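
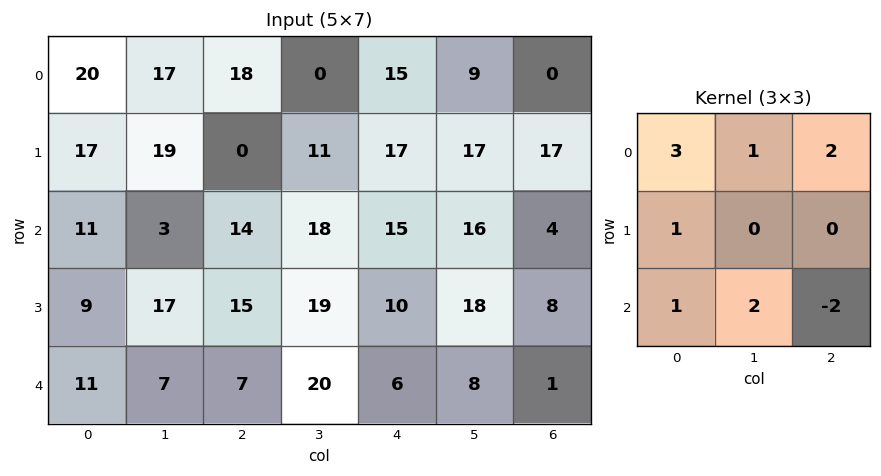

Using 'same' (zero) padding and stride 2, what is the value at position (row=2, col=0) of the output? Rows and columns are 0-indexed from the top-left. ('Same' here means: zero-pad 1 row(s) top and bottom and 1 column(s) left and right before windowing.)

43

The receptive field on the zero-padded input at this output position is [0 9 17 / 0 11 7 / 0 0 0]. Elementwise product with the kernel and sum: 0·3 + 9·1 + 17·2 + 0·1 + 0·1 + 0·2 + 0·-2.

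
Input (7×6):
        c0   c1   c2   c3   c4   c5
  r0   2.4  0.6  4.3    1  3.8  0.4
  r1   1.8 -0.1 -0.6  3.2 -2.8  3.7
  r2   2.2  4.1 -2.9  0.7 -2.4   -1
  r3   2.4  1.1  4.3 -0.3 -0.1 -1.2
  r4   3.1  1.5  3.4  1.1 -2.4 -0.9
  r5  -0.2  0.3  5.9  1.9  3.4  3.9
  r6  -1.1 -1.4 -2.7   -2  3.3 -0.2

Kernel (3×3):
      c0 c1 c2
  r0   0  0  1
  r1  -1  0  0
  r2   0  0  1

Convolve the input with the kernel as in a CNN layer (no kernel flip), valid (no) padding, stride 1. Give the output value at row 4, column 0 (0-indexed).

The receptive field on the input at this output position is [3.1 1.5 3.4 / -0.2 0.3 5.9 / -1.1 -1.4 -2.7]. Elementwise product with the kernel and sum: 3.4·1 + -0.2·-1 + -2.7·1.

0.9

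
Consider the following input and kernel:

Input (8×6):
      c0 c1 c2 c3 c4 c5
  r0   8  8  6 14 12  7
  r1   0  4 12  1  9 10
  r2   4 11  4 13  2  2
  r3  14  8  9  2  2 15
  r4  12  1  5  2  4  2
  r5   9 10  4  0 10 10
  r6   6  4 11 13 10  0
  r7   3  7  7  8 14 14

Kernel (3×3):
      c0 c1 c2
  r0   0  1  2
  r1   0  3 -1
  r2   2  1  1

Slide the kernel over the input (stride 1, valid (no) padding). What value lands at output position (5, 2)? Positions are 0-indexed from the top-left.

The receptive field on the input at this output position is [4 0 10 / 11 13 10 / 7 8 14]. Elementwise product with the kernel and sum: 0·1 + 10·2 + 13·3 + 10·-1 + 7·2 + 8·1 + 14·1.

85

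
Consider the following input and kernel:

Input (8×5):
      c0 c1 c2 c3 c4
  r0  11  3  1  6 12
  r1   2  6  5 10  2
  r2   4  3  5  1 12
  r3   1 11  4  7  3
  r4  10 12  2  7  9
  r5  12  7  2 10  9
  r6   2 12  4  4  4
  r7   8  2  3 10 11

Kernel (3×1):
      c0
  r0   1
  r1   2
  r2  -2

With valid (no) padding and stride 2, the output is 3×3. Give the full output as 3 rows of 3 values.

Output[0,0]: The receptive field on the input at this output position is [11 / 2 / 4]. Elementwise product with the kernel and sum: 11·1 + 2·2 + 4·-2.

7 1 -8
-14 9 0
30 -2 19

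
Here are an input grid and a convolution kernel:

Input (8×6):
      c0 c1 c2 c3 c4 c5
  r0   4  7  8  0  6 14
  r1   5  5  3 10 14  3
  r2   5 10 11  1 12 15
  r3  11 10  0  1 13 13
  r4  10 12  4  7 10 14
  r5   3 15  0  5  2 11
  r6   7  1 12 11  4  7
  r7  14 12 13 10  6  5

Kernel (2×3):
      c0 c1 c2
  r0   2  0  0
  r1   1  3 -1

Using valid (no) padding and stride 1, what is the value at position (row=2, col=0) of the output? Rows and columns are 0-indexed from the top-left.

The receptive field on the input at this output position is [5 10 11 / 11 10 0]. Elementwise product with the kernel and sum: 5·2 + 11·1 + 10·3 + 0·-1.

51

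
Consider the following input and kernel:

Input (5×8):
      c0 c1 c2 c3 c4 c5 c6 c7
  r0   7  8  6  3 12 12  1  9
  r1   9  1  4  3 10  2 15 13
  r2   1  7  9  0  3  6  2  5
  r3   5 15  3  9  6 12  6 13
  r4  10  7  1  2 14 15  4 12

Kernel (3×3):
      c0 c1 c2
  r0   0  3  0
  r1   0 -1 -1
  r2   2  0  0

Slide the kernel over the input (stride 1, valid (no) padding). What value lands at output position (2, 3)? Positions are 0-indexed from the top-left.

The receptive field on the input at this output position is [0 3 6 / 9 6 12 / 2 14 15]. Elementwise product with the kernel and sum: 3·3 + 6·-1 + 12·-1 + 2·2.

-5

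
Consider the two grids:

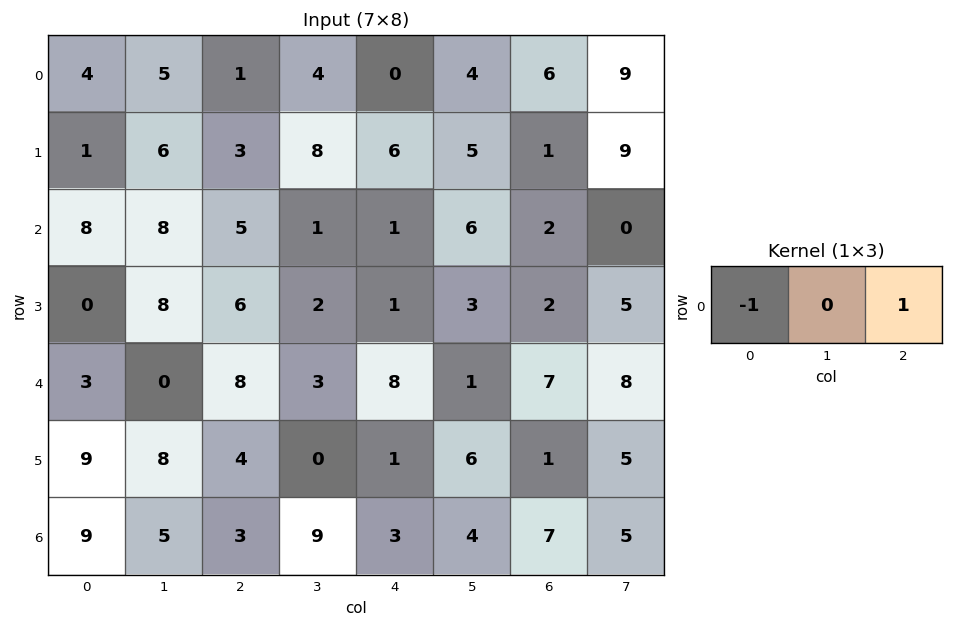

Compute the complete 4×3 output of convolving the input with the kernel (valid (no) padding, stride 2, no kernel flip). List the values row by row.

-3 -1 6
-3 -4 1
5 0 -1
-6 0 4

Output[0,0]: The receptive field on the input at this output position is [4 5 1]. Elementwise product with the kernel and sum: 4·-1 + 1·1.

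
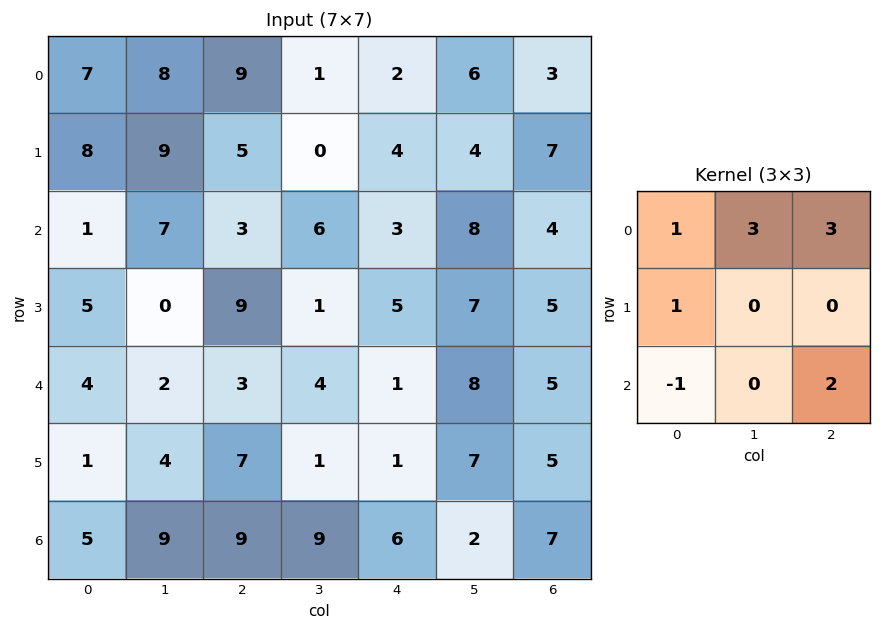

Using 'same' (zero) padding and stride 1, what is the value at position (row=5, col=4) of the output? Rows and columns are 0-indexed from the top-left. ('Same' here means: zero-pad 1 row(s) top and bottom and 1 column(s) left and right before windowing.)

27

The receptive field on the zero-padded input at this output position is [4 1 8 / 1 1 7 / 9 6 2]. Elementwise product with the kernel and sum: 4·1 + 1·3 + 8·3 + 1·1 + 9·-1 + 2·2.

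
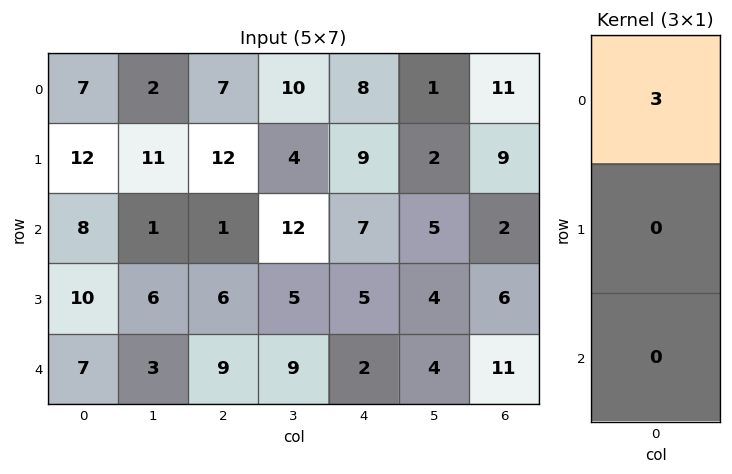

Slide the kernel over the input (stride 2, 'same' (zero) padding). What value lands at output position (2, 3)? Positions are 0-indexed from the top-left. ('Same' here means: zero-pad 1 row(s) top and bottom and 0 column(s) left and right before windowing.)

18

The receptive field on the zero-padded input at this output position is [6 / 11 / 0]. Elementwise product with the kernel and sum: 6·3.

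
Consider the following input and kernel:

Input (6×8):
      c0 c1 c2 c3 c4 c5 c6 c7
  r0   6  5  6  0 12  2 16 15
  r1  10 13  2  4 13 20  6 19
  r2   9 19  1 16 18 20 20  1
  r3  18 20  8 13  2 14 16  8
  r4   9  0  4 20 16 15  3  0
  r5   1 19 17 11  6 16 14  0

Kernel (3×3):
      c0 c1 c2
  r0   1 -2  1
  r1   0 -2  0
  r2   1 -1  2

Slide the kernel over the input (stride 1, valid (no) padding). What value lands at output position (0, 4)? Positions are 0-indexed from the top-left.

22

The receptive field on the input at this output position is [12 2 16 / 13 20 6 / 18 20 20]. Elementwise product with the kernel and sum: 12·1 + 2·-2 + 16·1 + 20·-2 + 18·1 + 20·-1 + 20·2.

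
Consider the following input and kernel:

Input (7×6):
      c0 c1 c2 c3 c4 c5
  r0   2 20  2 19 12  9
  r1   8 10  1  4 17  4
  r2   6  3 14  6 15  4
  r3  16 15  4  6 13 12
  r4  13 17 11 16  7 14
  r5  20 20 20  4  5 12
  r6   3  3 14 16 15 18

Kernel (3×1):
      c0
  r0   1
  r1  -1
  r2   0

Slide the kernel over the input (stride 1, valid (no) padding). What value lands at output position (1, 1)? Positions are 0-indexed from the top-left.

7

The receptive field on the input at this output position is [10 / 3 / 15]. Elementwise product with the kernel and sum: 10·1 + 3·-1.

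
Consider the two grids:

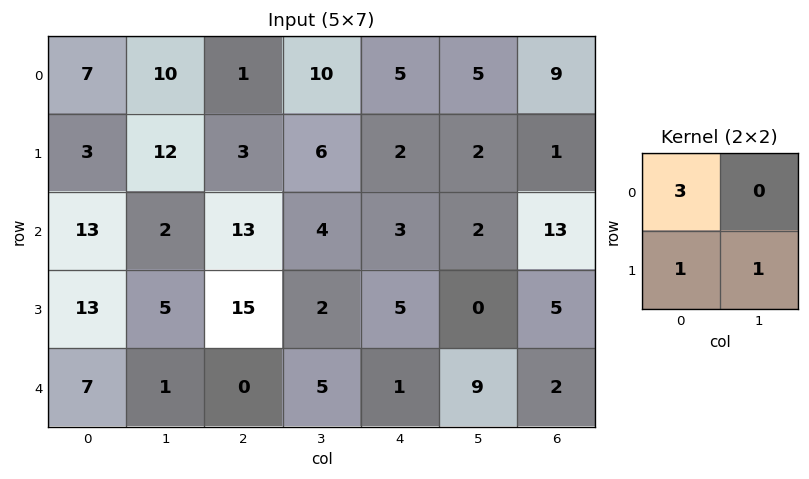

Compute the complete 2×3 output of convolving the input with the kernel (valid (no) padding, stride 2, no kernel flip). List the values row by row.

36 12 19
57 56 14

Output[0,0]: The receptive field on the input at this output position is [7 10 / 3 12]. Elementwise product with the kernel and sum: 7·3 + 3·1 + 12·1.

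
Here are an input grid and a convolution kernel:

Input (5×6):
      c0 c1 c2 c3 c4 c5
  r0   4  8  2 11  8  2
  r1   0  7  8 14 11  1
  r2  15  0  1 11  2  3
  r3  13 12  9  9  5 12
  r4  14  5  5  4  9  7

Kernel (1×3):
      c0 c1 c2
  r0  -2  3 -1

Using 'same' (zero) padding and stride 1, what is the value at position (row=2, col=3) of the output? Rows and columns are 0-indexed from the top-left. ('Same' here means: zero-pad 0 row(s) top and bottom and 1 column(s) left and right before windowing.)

29

The receptive field on the zero-padded input at this output position is [1 11 2]. Elementwise product with the kernel and sum: 1·-2 + 11·3 + 2·-1.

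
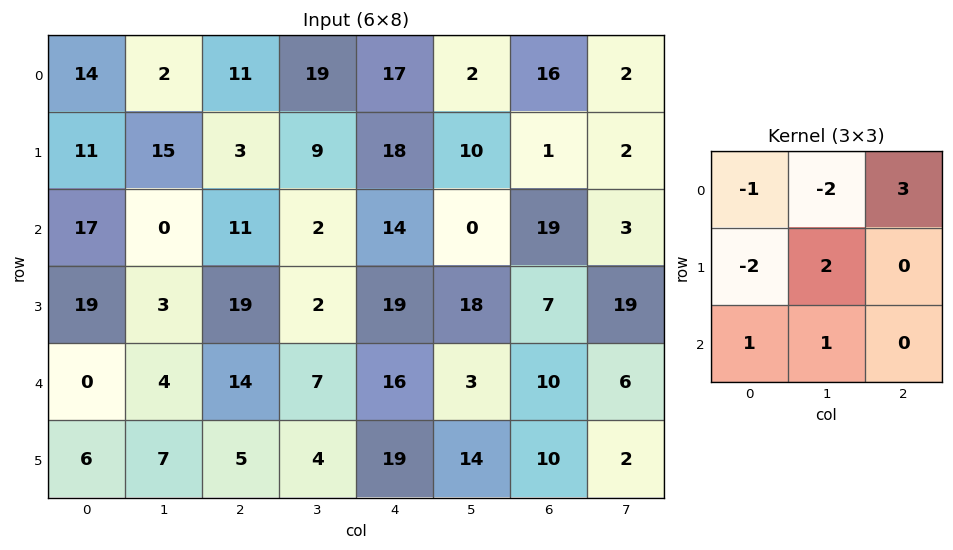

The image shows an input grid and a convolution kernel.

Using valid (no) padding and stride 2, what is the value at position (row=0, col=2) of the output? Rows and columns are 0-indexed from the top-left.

25

The receptive field on the input at this output position is [17 2 16 / 18 10 1 / 14 0 19]. Elementwise product with the kernel and sum: 17·-1 + 2·-2 + 16·3 + 18·-2 + 10·2 + 14·1 + 0·1.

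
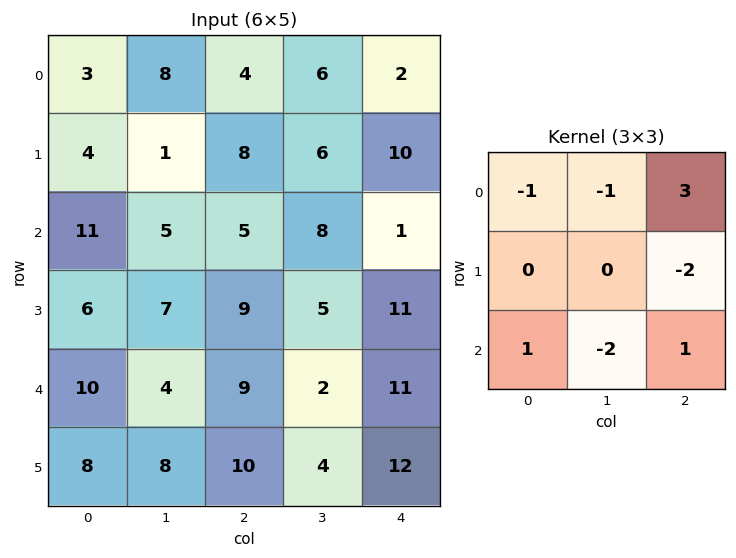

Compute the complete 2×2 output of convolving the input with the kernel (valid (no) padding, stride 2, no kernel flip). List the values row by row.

-9 -34
-8 -16

Output[0,0]: The receptive field on the input at this output position is [3 8 4 / 4 1 8 / 11 5 5]. Elementwise product with the kernel and sum: 3·-1 + 8·-1 + 4·3 + 8·-2 + 11·1 + 5·-2 + 5·1.
Output[0,1]: The receptive field on the input at this output position is [4 6 2 / 8 6 10 / 5 8 1]. Elementwise product with the kernel and sum: 4·-1 + 6·-1 + 2·3 + 10·-2 + 5·1 + 8·-2 + 1·1.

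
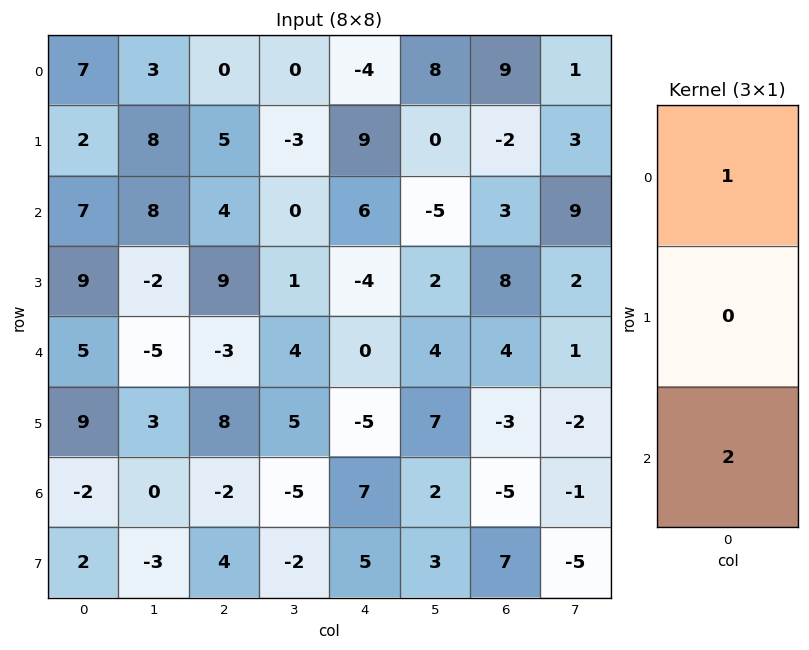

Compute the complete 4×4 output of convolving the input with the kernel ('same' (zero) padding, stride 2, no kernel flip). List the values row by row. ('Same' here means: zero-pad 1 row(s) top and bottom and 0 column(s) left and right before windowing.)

Output[0,0]: The receptive field on the zero-padded input at this output position is [0 / 7 / 2]. Elementwise product with the kernel and sum: 0·1 + 2·2.

4 10 18 -4
20 23 1 14
27 25 -14 2
13 16 5 11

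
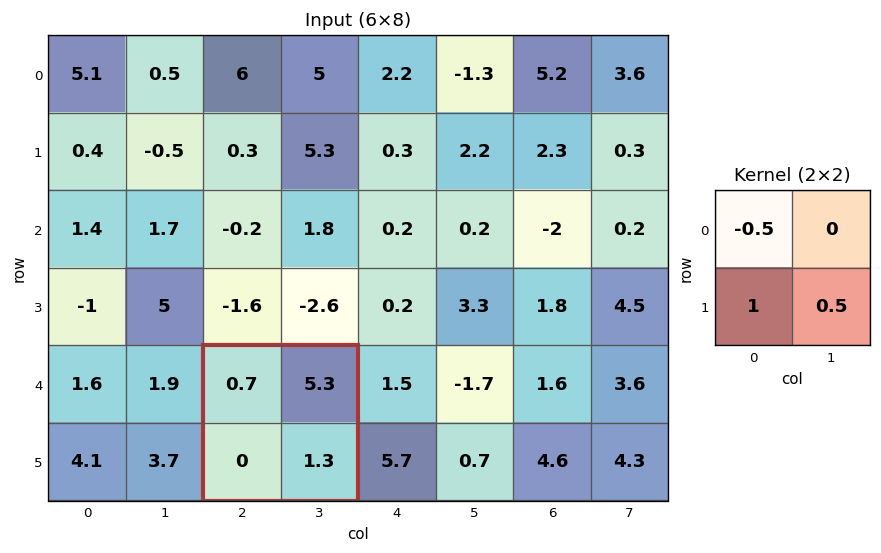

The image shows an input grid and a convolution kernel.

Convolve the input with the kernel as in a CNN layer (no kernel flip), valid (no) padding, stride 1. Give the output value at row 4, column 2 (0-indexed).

0.3

The receptive field on the input at this output position is [0.7 5.3 / 0 1.3]. Elementwise product with the kernel and sum: 0.7·-0.5 + 0·1 + 1.3·0.5.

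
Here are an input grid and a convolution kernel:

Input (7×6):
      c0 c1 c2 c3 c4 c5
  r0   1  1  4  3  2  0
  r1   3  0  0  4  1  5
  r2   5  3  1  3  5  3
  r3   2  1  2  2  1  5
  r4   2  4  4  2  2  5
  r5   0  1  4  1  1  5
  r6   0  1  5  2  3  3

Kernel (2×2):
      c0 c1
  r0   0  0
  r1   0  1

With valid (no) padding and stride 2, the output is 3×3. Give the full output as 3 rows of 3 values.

0 4 5
1 2 5
1 1 5

Output[0,0]: The receptive field on the input at this output position is [1 1 / 3 0]. Elementwise product with the kernel and sum: 0·1.
Output[0,1]: The receptive field on the input at this output position is [4 3 / 0 4]. Elementwise product with the kernel and sum: 4·1.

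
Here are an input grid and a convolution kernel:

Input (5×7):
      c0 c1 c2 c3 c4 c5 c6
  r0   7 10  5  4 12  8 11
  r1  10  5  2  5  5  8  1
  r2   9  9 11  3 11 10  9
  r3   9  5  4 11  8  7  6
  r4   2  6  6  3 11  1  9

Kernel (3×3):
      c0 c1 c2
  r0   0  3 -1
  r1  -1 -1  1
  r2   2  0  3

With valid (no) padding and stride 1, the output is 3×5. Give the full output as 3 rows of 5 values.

Output[0,0]: The receptive field on the input at this output position is [7 10 5 / 10 5 2 / 9 9 11]. Elementwise product with the kernel and sum: 10·3 + 5·-1 + 10·-1 + 5·-1 + 2·1 + 9·2 + 11·3.
Output[0,1]: The receptive field on the input at this output position is [10 5 4 / 5 2 5 / 9 11 3]. Elementwise product with the kernel and sum: 5·3 + 4·-1 + 5·-1 + 2·-1 + 5·1 + 9·2 + 3·3.

63 36 53 62 50
36 27 39 46 45
28 53 36 20 61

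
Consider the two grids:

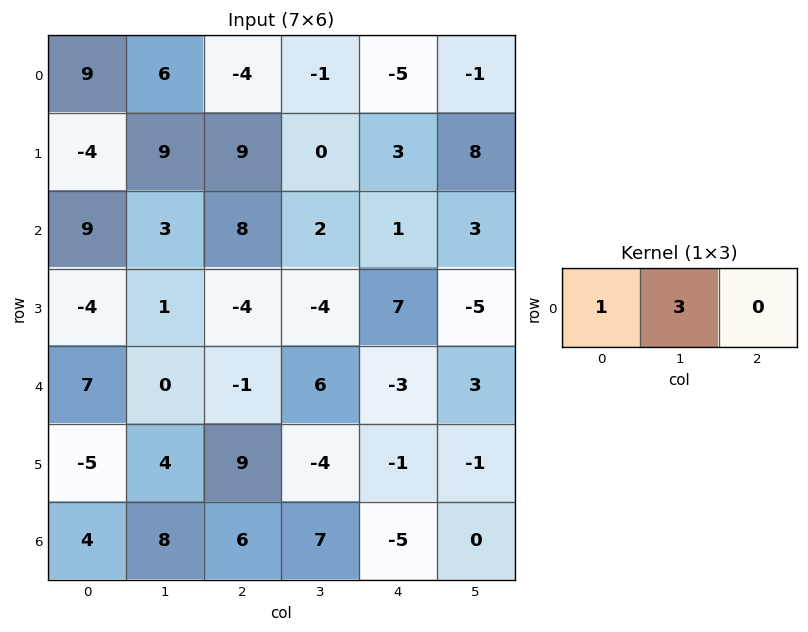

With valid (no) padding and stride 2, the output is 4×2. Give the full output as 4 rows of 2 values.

Output[0,0]: The receptive field on the input at this output position is [9 6 -4]. Elementwise product with the kernel and sum: 9·1 + 6·3.

27 -7
18 14
7 17
28 27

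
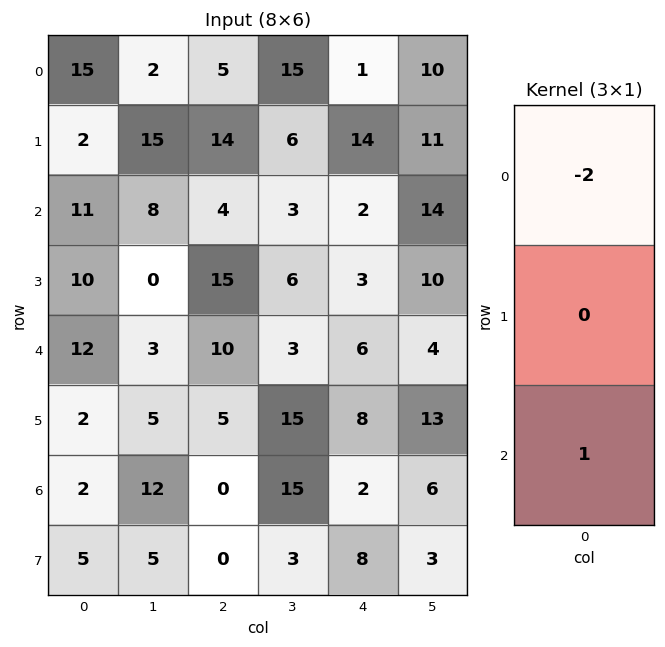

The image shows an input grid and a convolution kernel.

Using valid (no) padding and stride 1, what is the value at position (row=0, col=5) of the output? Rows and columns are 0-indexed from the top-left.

-6

The receptive field on the input at this output position is [10 / 11 / 14]. Elementwise product with the kernel and sum: 10·-2 + 14·1.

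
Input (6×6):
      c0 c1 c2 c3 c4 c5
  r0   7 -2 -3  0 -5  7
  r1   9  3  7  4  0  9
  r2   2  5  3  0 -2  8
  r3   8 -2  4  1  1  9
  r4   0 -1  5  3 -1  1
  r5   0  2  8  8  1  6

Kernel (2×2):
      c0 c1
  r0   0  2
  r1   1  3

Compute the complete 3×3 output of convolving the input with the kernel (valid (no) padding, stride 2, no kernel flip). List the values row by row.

Output[0,0]: The receptive field on the input at this output position is [7 -2 / 9 3]. Elementwise product with the kernel and sum: -2·2 + 9·1 + 3·3.

14 19 41
12 7 44
4 38 21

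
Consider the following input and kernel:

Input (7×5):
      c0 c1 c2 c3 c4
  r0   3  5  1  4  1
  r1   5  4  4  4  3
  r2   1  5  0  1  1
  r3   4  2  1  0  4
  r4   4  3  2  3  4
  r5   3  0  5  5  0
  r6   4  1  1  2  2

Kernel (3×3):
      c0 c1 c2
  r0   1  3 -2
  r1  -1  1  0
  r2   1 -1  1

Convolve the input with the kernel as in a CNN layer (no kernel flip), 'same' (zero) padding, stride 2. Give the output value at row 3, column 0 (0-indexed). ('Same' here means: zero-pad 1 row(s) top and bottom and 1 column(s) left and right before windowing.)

13

The receptive field on the zero-padded input at this output position is [0 3 0 / 0 4 1 / 0 0 0]. Elementwise product with the kernel and sum: 0·1 + 3·3 + 0·-2 + 0·-1 + 4·1 + 0·1 + 0·-1 + 0·1.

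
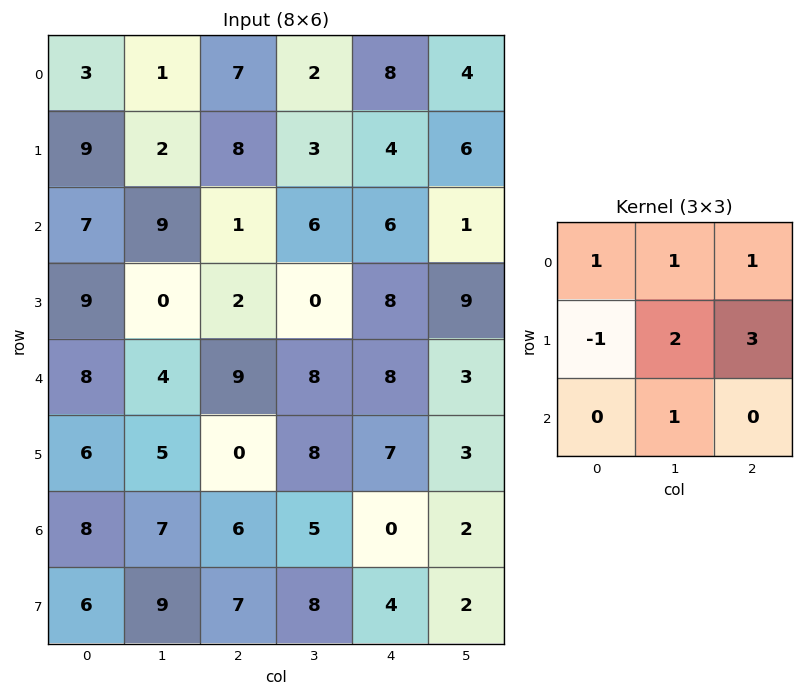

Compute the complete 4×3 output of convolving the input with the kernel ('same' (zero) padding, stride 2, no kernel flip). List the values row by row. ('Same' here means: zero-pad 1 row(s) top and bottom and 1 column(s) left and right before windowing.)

Output[0,0]: The receptive field on the zero-padded input at this output position is [0 0 0 / 0 3 1 / 0 9 2]. Elementwise product with the kernel and sum: 0·1 + 0·1 + 0·1 + 0·-1 + 3·2 + 1·3 + 9·1.

18 27 30
61 26 30
43 40 41
54 40 23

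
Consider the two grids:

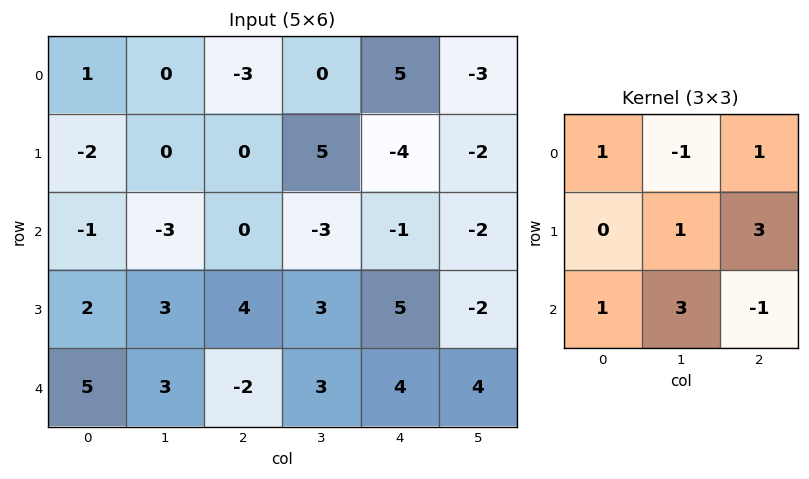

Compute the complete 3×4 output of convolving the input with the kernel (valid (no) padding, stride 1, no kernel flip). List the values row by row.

Output[0,0]: The receptive field on the input at this output position is [1 0 -3 / -2 0 0 / -1 -3 0]. Elementwise product with the kernel and sum: 1·1 + 0·-1 + -3·1 + 0·1 + 0·3 + -1·1 + -3·3 + 0·-1.

-12 18 -13 -22
2 8 -7 20
33 1 23 6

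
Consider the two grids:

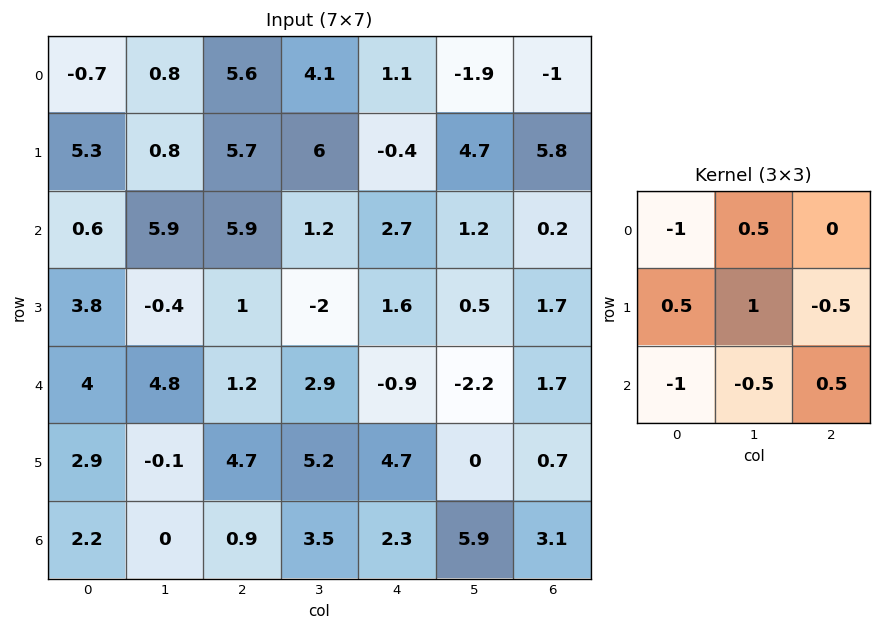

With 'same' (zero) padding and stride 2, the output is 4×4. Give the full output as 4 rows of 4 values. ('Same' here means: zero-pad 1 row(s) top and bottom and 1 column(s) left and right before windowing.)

Output[0,0]: The receptive field on the zero-padded input at this output position is [0 0 0 / 0 -0.7 0.8 / 0 5.3 0.8]. Elementwise product with the kernel and sum: 0·-1 + 0·0.5 + 0·0.5 + -0.7·1 + 0.8·-0.5 + 0·-1 + 5.3·-0.5 + 0.8·0.5.
Output[0,1]: The receptive field on the zero-padded input at this output position is [0 0 0 / 0.8 5.6 4.1 / 0.8 5.7 6]. Elementwise product with the kernel and sum: 0·-1 + 0·0.5 + 0.8·0.5 + 5.6·1 + 4.1·-0.5 + 0.8·-1 + 5.7·-0.5 + 6·0.5.

-3.35 3.3 0.65 -9.55
-1.8 9.2 -2.05 -2.35
2 3.4 -3.1 0.6
3.65 1.6 -1.75 6.4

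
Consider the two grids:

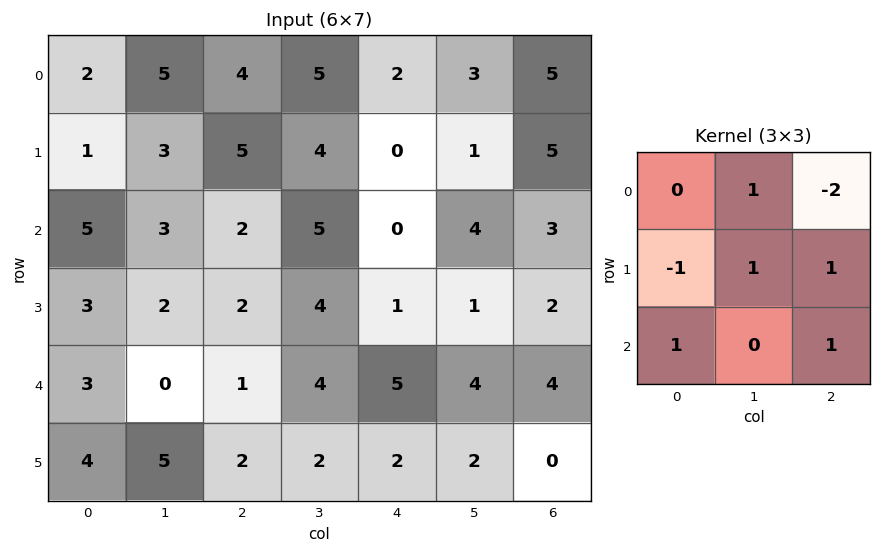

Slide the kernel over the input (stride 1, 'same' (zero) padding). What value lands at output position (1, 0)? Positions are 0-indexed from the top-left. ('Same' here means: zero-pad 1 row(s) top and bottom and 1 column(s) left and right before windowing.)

-1

The receptive field on the zero-padded input at this output position is [0 2 5 / 0 1 3 / 0 5 3]. Elementwise product with the kernel and sum: 2·1 + 5·-2 + 0·-1 + 1·1 + 3·1 + 0·1 + 3·1.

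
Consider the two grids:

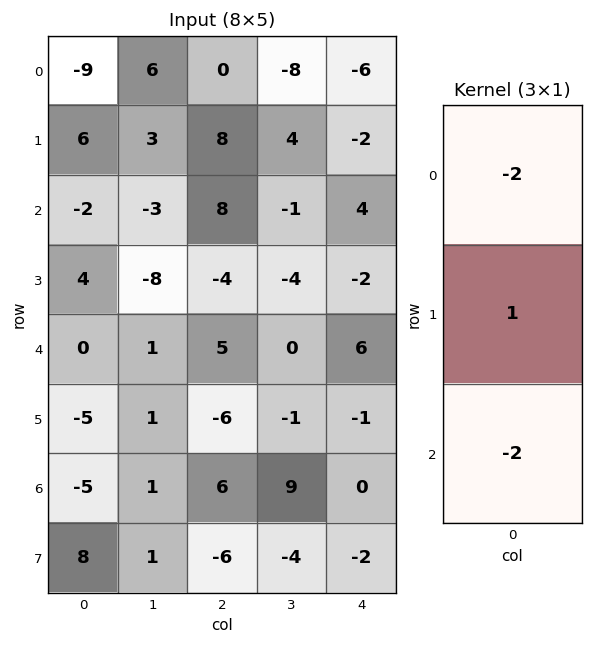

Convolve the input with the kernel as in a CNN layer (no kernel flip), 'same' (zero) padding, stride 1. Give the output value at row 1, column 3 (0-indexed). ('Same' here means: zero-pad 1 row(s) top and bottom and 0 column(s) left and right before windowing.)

22

The receptive field on the zero-padded input at this output position is [-8 / 4 / -1]. Elementwise product with the kernel and sum: -8·-2 + 4·1 + -1·-2.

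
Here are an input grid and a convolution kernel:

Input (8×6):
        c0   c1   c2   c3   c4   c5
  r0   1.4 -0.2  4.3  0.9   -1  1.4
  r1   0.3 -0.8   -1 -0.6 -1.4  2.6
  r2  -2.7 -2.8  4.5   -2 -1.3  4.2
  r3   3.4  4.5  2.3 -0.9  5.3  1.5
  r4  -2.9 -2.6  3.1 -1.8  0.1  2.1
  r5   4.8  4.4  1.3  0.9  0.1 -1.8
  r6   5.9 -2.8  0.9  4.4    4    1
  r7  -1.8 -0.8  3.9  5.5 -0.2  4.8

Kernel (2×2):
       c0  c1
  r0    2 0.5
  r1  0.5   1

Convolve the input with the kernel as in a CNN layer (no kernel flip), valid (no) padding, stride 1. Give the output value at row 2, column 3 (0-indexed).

The receptive field on the input at this output position is [-2 -1.3 / -0.9 5.3]. Elementwise product with the kernel and sum: -2·2 + -1.3·0.5 + -0.9·0.5 + 5.3·1.

0.2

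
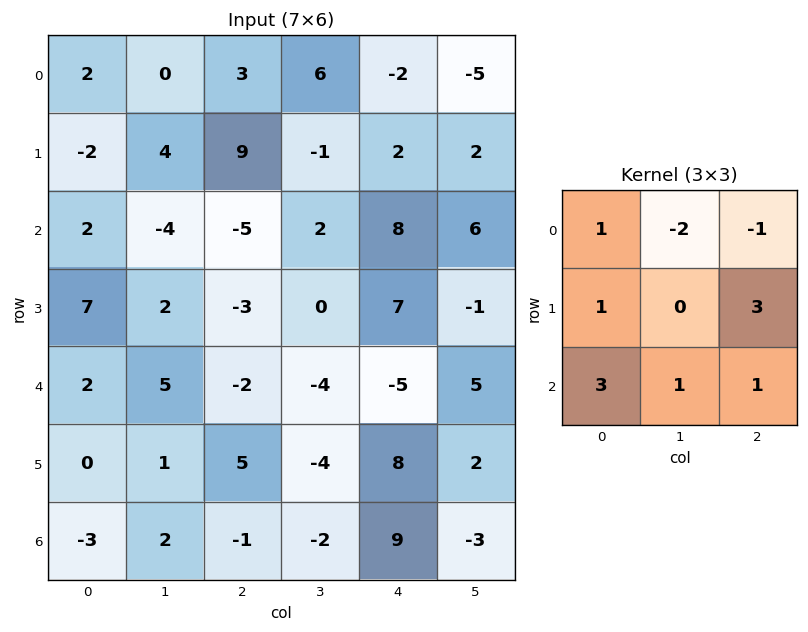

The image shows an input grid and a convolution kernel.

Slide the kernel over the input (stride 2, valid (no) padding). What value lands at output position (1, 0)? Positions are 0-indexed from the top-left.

22

The receptive field on the input at this output position is [2 -4 -5 / 7 2 -3 / 2 5 -2]. Elementwise product with the kernel and sum: 2·1 + -4·-2 + -5·-1 + 7·1 + -3·3 + 2·3 + 5·1 + -2·1.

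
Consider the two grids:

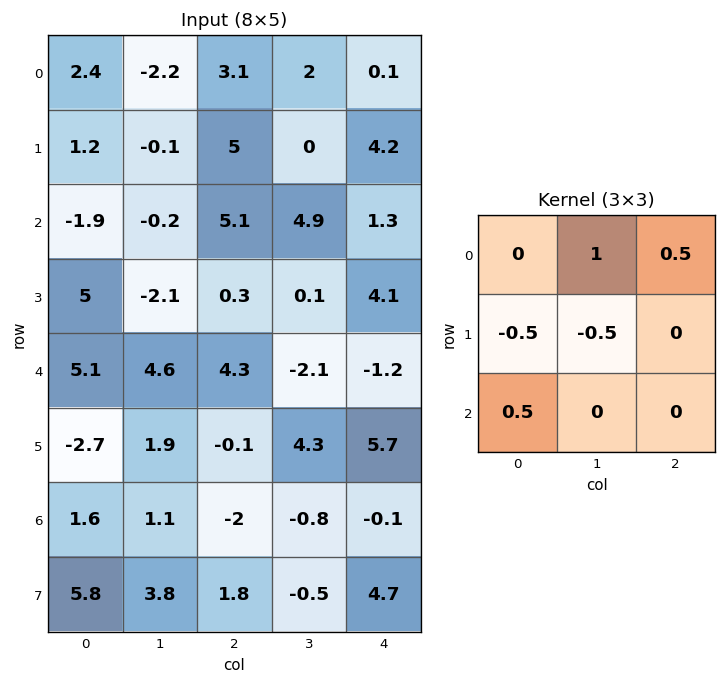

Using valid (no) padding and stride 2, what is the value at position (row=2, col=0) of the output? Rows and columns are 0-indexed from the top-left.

The receptive field on the input at this output position is [5.1 4.6 4.3 / -2.7 1.9 -0.1 / 1.6 1.1 -2]. Elementwise product with the kernel and sum: 4.6·1 + 4.3·0.5 + -2.7·-0.5 + 1.9·-0.5 + 1.6·0.5.

7.95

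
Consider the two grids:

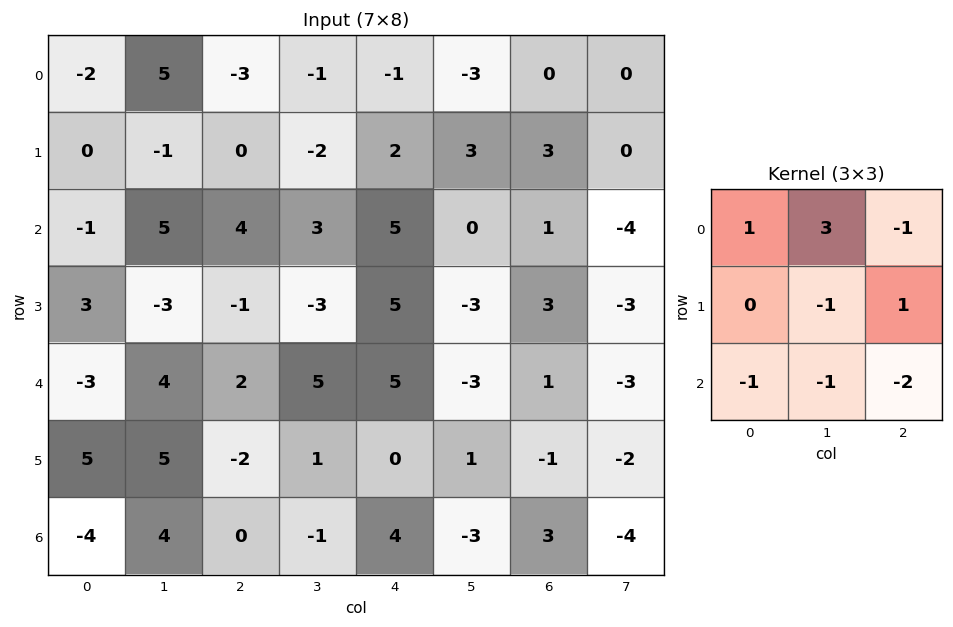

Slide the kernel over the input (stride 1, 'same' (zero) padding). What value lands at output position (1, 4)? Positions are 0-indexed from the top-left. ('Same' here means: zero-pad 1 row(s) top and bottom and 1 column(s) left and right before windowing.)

The receptive field on the zero-padded input at this output position is [-1 -1 -3 / -2 2 3 / 3 5 0]. Elementwise product with the kernel and sum: -1·1 + -1·3 + -3·-1 + 2·-1 + 3·1 + 3·-1 + 5·-1 + 0·-2.

-8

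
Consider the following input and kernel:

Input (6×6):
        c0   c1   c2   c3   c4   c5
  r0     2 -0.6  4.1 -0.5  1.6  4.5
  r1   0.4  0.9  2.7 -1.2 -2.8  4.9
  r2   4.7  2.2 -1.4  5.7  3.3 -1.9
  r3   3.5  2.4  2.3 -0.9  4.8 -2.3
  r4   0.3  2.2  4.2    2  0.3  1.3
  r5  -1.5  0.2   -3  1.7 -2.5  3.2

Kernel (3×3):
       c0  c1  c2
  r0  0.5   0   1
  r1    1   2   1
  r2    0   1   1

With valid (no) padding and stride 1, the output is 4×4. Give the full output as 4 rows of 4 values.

10.8 8.6 10.15 3.75
15.3 5.75 15.75 17.2
17.95 19.1 10.2 8.95
10.15 11.6 13.65 1.85

Output[0,0]: The receptive field on the input at this output position is [2 -0.6 4.1 / 0.4 0.9 2.7 / 4.7 2.2 -1.4]. Elementwise product with the kernel and sum: 2·0.5 + 4.1·1 + 0.4·1 + 0.9·2 + 2.7·1 + 2.2·1 + -1.4·1.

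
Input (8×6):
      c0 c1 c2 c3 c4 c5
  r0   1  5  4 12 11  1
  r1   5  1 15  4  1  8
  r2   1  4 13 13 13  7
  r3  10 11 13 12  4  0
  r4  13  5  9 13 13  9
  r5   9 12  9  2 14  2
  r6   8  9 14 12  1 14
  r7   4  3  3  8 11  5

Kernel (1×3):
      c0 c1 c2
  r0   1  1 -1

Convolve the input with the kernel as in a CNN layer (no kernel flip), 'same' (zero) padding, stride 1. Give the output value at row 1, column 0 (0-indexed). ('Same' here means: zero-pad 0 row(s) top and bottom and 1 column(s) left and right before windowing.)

The receptive field on the zero-padded input at this output position is [0 5 1]. Elementwise product with the kernel and sum: 0·1 + 5·1 + 1·-1.

4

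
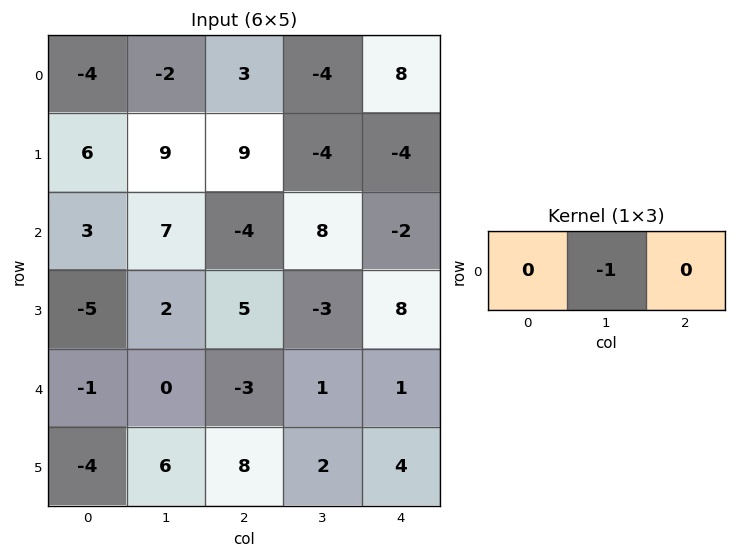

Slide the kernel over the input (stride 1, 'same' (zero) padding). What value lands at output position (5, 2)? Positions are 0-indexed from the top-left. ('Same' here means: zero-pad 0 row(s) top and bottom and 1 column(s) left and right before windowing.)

-8

The receptive field on the zero-padded input at this output position is [6 8 2]. Elementwise product with the kernel and sum: 8·-1.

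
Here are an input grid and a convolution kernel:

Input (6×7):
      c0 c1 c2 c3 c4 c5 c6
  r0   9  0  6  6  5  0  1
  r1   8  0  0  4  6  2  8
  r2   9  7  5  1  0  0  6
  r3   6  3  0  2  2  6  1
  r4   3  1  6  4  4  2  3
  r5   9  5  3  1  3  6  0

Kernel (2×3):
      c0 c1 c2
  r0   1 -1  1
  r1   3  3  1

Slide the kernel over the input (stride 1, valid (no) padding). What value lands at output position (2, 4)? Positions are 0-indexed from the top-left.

The receptive field on the input at this output position is [0 0 6 / 2 6 1]. Elementwise product with the kernel and sum: 0·1 + 0·-1 + 6·1 + 2·3 + 6·3 + 1·1.

31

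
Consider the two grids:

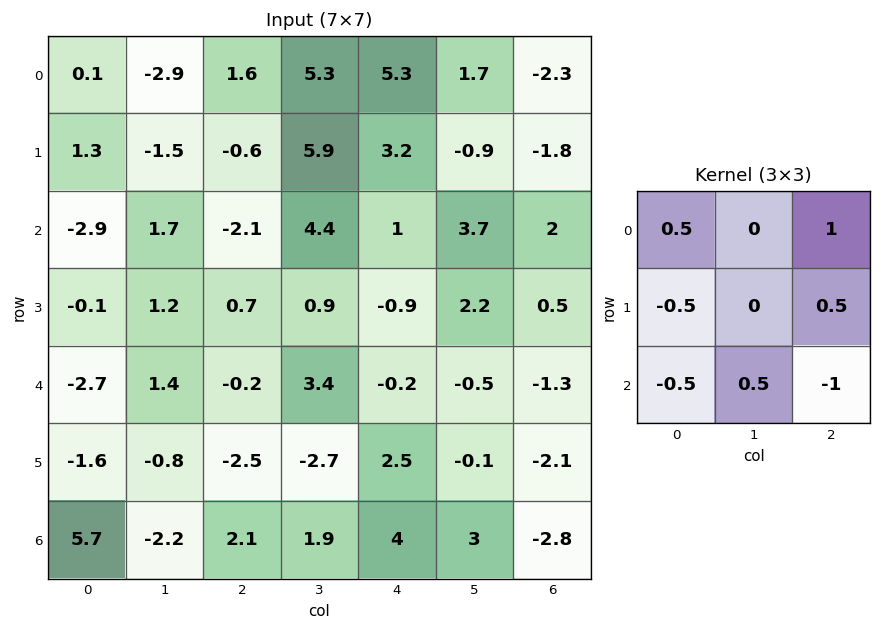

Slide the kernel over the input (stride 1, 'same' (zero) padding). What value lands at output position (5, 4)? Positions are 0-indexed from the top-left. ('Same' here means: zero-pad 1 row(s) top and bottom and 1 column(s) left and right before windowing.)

The receptive field on the zero-padded input at this output position is [3.4 -0.2 -0.5 / -2.7 2.5 -0.1 / 1.9 4 3]. Elementwise product with the kernel and sum: 3.4·0.5 + -0.5·1 + -2.7·-0.5 + -0.1·0.5 + 1.9·-0.5 + 4·0.5 + 3·-1.

0.55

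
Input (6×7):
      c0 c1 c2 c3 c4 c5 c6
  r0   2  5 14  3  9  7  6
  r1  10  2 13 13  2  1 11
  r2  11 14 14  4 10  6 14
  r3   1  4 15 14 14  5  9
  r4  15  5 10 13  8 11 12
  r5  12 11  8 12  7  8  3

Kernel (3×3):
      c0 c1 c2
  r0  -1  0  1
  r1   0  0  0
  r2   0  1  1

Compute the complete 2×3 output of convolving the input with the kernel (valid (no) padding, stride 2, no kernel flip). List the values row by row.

40 9 17
18 17 27

Output[0,0]: The receptive field on the input at this output position is [2 5 14 / 10 2 13 / 11 14 14]. Elementwise product with the kernel and sum: 2·-1 + 14·1 + 14·1 + 14·1.
Output[0,1]: The receptive field on the input at this output position is [14 3 9 / 13 13 2 / 14 4 10]. Elementwise product with the kernel and sum: 14·-1 + 9·1 + 4·1 + 10·1.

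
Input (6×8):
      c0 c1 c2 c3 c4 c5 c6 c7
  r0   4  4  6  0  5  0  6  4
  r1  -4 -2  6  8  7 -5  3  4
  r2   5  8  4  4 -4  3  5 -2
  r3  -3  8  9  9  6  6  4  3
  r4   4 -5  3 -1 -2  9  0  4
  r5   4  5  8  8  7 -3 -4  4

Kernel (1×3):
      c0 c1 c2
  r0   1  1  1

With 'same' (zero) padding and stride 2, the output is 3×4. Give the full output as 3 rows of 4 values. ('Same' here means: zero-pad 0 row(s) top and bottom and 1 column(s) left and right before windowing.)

Output[0,0]: The receptive field on the zero-padded input at this output position is [0 4 4]. Elementwise product with the kernel and sum: 0·1 + 4·1 + 4·1.
Output[0,1]: The receptive field on the zero-padded input at this output position is [4 6 0]. Elementwise product with the kernel and sum: 4·1 + 6·1 + 0·1.

8 10 5 10
13 16 3 6
-1 -3 6 13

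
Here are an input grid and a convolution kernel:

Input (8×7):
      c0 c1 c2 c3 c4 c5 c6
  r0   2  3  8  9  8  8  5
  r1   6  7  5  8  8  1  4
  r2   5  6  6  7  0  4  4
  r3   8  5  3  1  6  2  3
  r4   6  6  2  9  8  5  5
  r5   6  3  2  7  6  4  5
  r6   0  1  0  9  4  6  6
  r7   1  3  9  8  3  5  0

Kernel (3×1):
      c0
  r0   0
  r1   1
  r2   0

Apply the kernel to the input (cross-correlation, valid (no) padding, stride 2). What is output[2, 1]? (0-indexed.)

The receptive field on the input at this output position is [2 / 2 / 0]. Elementwise product with the kernel and sum: 2·1.

2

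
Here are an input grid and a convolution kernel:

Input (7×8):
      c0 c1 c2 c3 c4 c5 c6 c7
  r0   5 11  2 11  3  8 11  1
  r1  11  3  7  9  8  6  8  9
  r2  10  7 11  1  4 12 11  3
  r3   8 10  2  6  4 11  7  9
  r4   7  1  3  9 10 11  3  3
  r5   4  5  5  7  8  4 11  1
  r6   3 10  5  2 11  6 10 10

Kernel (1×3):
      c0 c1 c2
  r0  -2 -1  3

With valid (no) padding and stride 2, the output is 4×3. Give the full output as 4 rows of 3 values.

Output[0,0]: The receptive field on the input at this output position is [5 11 2]. Elementwise product with the kernel and sum: 5·-2 + 11·-1 + 2·3.
Output[0,1]: The receptive field on the input at this output position is [2 11 3]. Elementwise product with the kernel and sum: 2·-2 + 11·-1 + 3·3.

-15 -6 19
6 -11 13
-6 15 -22
-1 21 2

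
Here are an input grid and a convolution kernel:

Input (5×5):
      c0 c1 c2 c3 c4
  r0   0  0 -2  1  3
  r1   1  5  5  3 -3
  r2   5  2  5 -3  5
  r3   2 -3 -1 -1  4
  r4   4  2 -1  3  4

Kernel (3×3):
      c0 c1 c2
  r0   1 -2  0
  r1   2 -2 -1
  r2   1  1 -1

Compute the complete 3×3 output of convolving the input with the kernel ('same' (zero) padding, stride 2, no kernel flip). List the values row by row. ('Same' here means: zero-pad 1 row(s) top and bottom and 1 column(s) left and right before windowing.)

-4 10 -4
-9 -11 -4
-14 2 -11

Output[0,0]: The receptive field on the zero-padded input at this output position is [0 0 0 / 0 0 0 / 0 1 5]. Elementwise product with the kernel and sum: 0·1 + 0·-2 + 0·2 + 0·-2 + 0·-1 + 0·1 + 1·1 + 5·-1.
Output[0,1]: The receptive field on the zero-padded input at this output position is [0 0 0 / 0 -2 1 / 5 5 3]. Elementwise product with the kernel and sum: 0·1 + 0·-2 + 0·2 + -2·-2 + 1·-1 + 5·1 + 5·1 + 3·-1.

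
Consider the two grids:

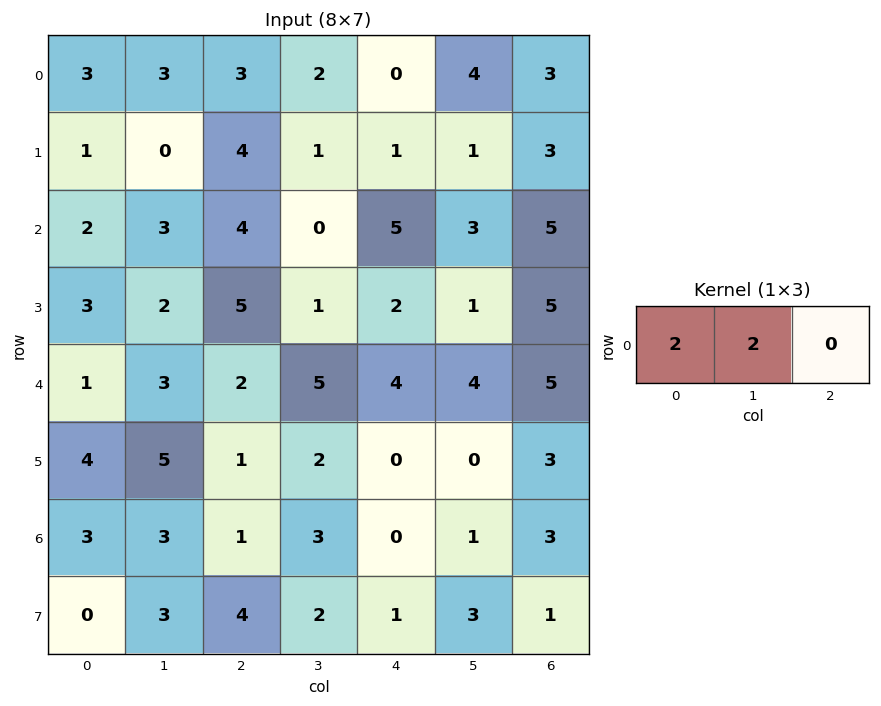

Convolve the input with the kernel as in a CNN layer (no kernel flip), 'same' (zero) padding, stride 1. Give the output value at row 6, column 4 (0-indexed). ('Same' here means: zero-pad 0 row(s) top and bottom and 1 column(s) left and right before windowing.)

6

The receptive field on the zero-padded input at this output position is [3 0 1]. Elementwise product with the kernel and sum: 3·2 + 0·2.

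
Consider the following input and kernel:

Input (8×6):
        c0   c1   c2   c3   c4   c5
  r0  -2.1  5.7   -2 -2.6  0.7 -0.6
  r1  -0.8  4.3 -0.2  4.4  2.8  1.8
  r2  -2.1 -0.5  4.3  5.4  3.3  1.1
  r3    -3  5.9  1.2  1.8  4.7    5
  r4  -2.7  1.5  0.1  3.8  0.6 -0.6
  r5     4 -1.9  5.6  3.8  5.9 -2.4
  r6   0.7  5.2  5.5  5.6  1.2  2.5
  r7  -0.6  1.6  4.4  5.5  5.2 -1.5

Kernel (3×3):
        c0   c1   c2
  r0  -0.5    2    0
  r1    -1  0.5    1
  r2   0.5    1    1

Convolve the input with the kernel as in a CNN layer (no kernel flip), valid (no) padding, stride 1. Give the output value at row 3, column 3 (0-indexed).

9.8

The receptive field on the input at this output position is [1.8 4.7 5 / 3.8 0.6 -0.6 / 3.8 5.9 -2.4]. Elementwise product with the kernel and sum: 1.8·-0.5 + 4.7·2 + 3.8·-1 + 0.6·0.5 + -0.6·1 + 3.8·0.5 + 5.9·1 + -2.4·1.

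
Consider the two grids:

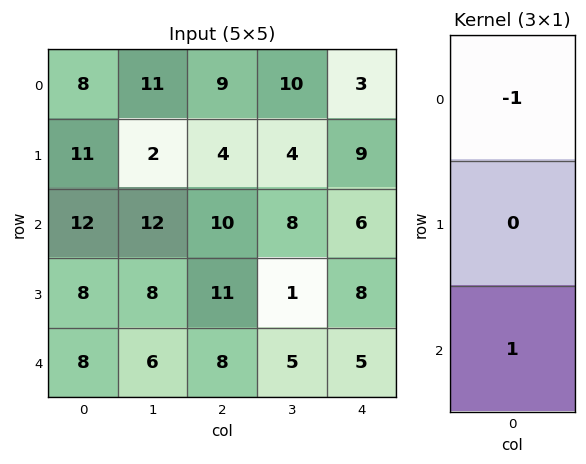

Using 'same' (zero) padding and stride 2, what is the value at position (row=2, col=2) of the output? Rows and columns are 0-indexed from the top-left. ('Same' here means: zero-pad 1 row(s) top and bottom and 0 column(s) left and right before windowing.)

The receptive field on the zero-padded input at this output position is [8 / 5 / 0]. Elementwise product with the kernel and sum: 8·-1 + 0·1.

-8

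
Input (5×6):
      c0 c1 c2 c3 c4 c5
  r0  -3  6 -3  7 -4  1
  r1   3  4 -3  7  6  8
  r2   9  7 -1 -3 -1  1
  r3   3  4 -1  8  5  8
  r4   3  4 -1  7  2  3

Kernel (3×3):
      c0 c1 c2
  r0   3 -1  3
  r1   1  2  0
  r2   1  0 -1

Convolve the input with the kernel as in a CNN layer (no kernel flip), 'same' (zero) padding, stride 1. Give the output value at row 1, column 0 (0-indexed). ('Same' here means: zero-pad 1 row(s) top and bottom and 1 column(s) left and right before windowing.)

The receptive field on the zero-padded input at this output position is [0 -3 6 / 0 3 4 / 0 9 7]. Elementwise product with the kernel and sum: 0·3 + -3·-1 + 6·3 + 0·1 + 3·2 + 0·1 + 7·-1.

20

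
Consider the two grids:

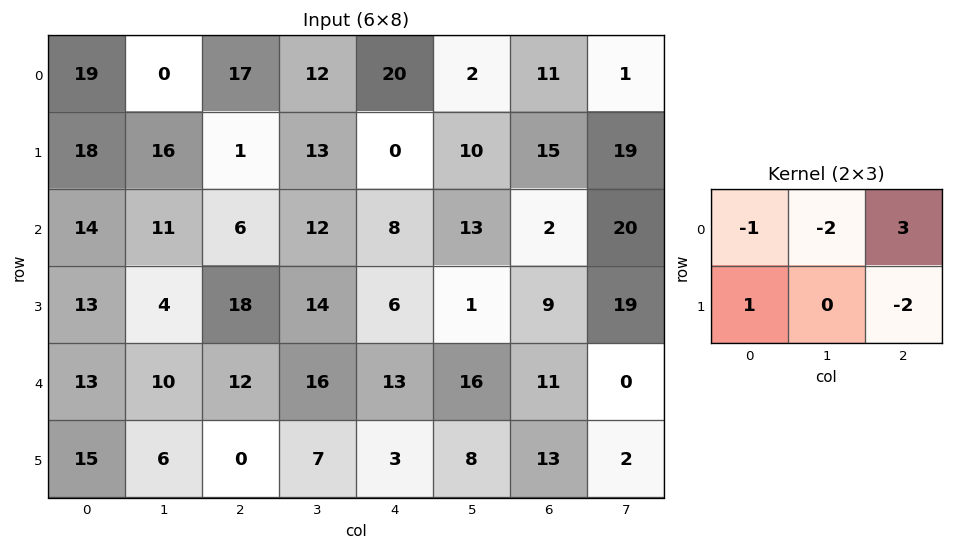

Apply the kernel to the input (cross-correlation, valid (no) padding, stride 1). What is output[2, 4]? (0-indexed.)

-40

The receptive field on the input at this output position is [8 13 2 / 6 1 9]. Elementwise product with the kernel and sum: 8·-1 + 13·-2 + 2·3 + 6·1 + 9·-2.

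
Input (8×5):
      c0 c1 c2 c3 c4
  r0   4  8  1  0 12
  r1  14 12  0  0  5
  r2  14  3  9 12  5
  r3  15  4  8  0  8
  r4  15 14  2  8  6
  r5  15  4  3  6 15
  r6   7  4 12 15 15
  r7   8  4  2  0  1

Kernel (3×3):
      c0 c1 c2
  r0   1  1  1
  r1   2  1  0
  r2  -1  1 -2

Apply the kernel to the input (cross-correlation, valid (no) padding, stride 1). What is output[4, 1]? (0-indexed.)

The receptive field on the input at this output position is [14 2 8 / 4 3 6 / 4 12 15]. Elementwise product with the kernel and sum: 14·1 + 2·1 + 8·1 + 4·2 + 3·1 + 4·-1 + 12·1 + 15·-2.

13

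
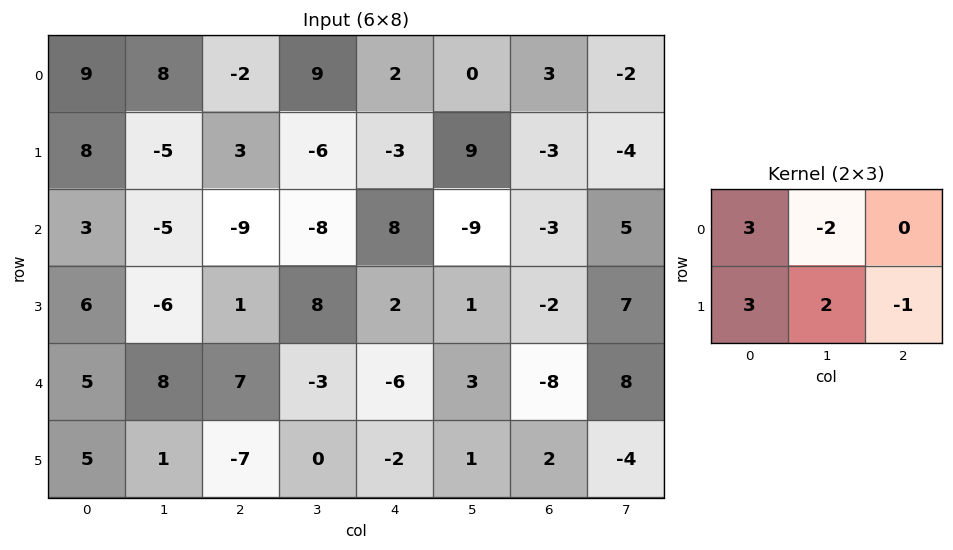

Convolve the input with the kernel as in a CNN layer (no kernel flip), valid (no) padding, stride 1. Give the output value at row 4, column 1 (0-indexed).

-1

The receptive field on the input at this output position is [8 7 -3 / 1 -7 0]. Elementwise product with the kernel and sum: 8·3 + 7·-2 + 1·3 + -7·2 + 0·-1.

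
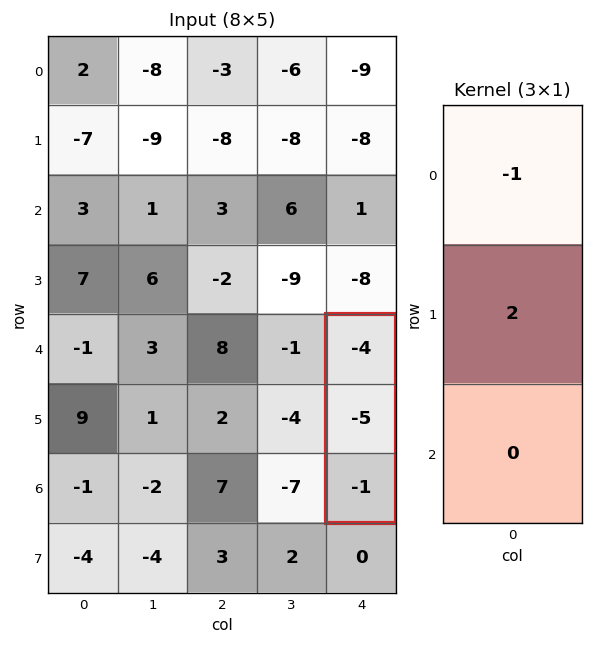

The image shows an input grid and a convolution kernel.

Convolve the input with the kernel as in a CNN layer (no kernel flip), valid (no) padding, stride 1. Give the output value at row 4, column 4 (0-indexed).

The receptive field on the input at this output position is [-4 / -5 / -1]. Elementwise product with the kernel and sum: -4·-1 + -5·2.

-6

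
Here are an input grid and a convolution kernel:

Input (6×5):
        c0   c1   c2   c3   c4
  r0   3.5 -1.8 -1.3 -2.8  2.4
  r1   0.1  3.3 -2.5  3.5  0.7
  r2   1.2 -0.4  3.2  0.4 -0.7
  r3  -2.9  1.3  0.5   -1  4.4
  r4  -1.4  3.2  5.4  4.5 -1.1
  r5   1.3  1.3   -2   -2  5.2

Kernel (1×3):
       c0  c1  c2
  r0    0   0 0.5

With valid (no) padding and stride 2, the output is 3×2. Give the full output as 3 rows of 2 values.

Output[0,0]: The receptive field on the input at this output position is [3.5 -1.8 -1.3]. Elementwise product with the kernel and sum: -1.3·0.5.

-0.65 1.2
1.6 -0.35
2.7 -0.55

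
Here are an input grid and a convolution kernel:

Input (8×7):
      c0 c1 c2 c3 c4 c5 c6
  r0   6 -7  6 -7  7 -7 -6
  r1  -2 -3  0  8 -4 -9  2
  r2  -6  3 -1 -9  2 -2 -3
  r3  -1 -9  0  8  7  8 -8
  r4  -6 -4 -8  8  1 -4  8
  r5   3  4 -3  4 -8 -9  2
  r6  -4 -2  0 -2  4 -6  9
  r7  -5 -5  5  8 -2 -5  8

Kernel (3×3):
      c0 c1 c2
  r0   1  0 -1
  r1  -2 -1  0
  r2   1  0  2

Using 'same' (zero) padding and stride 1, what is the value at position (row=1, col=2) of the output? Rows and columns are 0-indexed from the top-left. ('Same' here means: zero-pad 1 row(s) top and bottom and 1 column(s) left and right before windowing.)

The receptive field on the zero-padded input at this output position is [-7 6 -7 / -3 0 8 / 3 -1 -9]. Elementwise product with the kernel and sum: -7·1 + -7·-1 + -3·-2 + 0·-1 + 3·1 + -9·2.

-9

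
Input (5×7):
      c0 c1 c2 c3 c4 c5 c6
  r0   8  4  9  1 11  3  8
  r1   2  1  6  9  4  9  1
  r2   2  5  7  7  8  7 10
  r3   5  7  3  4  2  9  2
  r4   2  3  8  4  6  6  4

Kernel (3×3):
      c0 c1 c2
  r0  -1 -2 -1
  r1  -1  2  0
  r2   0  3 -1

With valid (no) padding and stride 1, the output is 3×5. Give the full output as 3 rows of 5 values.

Output[0,0]: The receptive field on the input at this output position is [8 4 9 / 2 1 6 / 2 5 7]. Elementwise product with the kernel and sum: 8·-1 + 4·-2 + 9·-1 + 2·-1 + 1·2 + 5·3 + 7·-1.

-17 2 3 -10 0
16 -8 -11 -20 8
-9 -7 -18 -18 -2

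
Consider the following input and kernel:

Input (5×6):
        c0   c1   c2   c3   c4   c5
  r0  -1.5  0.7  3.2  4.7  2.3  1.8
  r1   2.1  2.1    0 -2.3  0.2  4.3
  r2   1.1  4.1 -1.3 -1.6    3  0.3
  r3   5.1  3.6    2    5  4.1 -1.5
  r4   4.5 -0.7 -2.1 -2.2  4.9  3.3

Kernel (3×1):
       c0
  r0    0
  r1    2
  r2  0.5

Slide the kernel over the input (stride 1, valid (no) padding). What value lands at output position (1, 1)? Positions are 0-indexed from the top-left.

10

The receptive field on the input at this output position is [2.1 / 4.1 / 3.6]. Elementwise product with the kernel and sum: 4.1·2 + 3.6·0.5.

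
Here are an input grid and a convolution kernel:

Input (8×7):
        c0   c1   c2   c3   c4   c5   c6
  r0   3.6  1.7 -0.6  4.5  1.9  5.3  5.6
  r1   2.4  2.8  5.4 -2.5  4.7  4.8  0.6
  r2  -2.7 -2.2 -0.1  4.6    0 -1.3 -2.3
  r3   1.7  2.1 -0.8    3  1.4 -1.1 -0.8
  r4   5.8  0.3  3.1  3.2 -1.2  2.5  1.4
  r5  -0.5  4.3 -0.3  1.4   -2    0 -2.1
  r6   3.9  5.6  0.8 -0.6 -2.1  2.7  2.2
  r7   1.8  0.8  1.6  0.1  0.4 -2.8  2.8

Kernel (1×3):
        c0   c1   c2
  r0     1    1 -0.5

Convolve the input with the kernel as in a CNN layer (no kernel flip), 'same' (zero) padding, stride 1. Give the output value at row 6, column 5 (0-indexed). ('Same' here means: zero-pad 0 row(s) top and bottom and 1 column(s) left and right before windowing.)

-0.5

The receptive field on the zero-padded input at this output position is [-2.1 2.7 2.2]. Elementwise product with the kernel and sum: -2.1·1 + 2.7·1 + 2.2·-0.5.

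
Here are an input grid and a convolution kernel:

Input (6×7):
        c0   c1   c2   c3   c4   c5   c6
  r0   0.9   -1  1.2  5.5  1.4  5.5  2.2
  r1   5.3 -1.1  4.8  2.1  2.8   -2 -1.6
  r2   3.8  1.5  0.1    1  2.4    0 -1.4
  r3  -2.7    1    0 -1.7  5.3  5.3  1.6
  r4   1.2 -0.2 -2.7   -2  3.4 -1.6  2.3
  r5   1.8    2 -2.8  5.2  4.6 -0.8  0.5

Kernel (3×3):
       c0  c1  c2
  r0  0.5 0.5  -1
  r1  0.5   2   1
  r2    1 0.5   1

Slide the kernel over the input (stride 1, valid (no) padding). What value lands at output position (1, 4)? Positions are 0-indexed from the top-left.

The receptive field on the input at this output position is [2.8 -2 -1.6 / 2.4 0 -1.4 / 5.3 5.3 1.6]. Elementwise product with the kernel and sum: 2.8·0.5 + -2·0.5 + -1.6·-1 + 2.4·0.5 + 0·2 + -1.4·1 + 5.3·1 + 5.3·0.5 + 1.6·1.

11.35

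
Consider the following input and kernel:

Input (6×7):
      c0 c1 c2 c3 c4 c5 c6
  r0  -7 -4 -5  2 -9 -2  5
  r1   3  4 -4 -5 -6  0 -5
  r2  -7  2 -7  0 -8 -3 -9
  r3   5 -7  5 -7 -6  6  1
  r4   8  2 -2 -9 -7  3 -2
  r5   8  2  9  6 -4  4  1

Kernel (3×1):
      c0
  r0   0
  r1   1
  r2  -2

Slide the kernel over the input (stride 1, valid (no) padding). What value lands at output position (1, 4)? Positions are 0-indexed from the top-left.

4

The receptive field on the input at this output position is [-6 / -8 / -6]. Elementwise product with the kernel and sum: -8·1 + -6·-2.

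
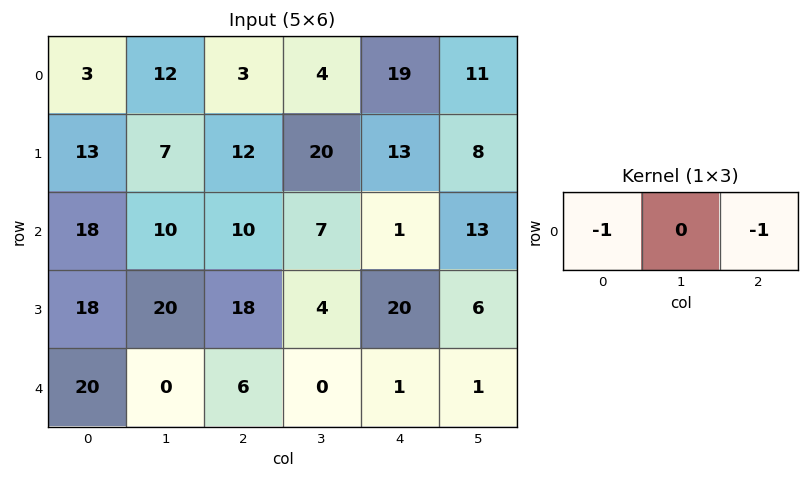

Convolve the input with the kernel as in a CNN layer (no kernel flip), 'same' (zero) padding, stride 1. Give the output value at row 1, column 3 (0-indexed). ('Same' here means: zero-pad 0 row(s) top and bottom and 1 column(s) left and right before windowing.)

The receptive field on the zero-padded input at this output position is [12 20 13]. Elementwise product with the kernel and sum: 12·-1 + 13·-1.

-25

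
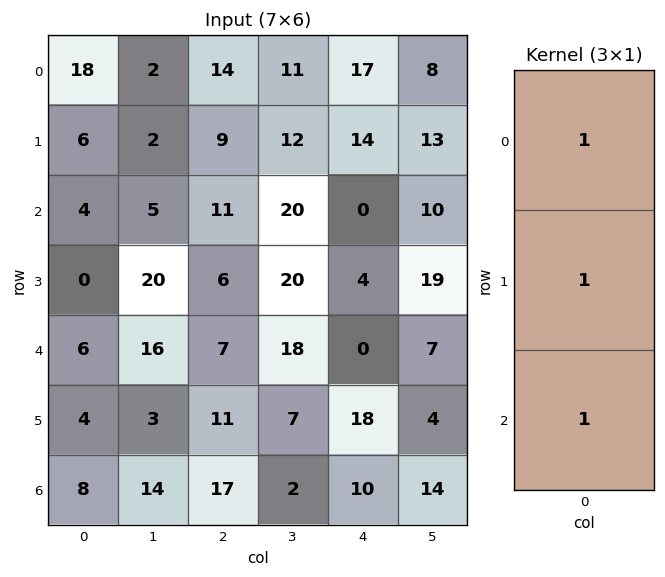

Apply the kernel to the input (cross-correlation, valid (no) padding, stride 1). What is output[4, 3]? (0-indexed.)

The receptive field on the input at this output position is [18 / 7 / 2]. Elementwise product with the kernel and sum: 18·1 + 7·1 + 2·1.

27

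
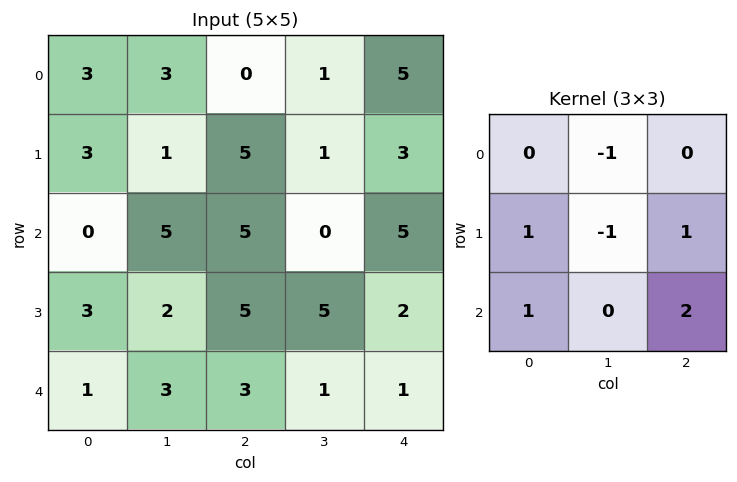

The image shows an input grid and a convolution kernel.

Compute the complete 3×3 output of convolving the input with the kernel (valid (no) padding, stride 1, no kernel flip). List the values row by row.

Output[0,0]: The receptive field on the input at this output position is [3 3 0 / 3 1 5 / 0 5 5]. Elementwise product with the kernel and sum: 3·-1 + 3·1 + 1·-1 + 5·1 + 0·1 + 5·2.
Output[0,1]: The receptive field on the input at this output position is [3 0 1 / 1 5 1 / 5 5 0]. Elementwise product with the kernel and sum: 0·-1 + 1·1 + 5·-1 + 1·1 + 5·1 + 0·2.

14 2 21
12 7 18
8 2 7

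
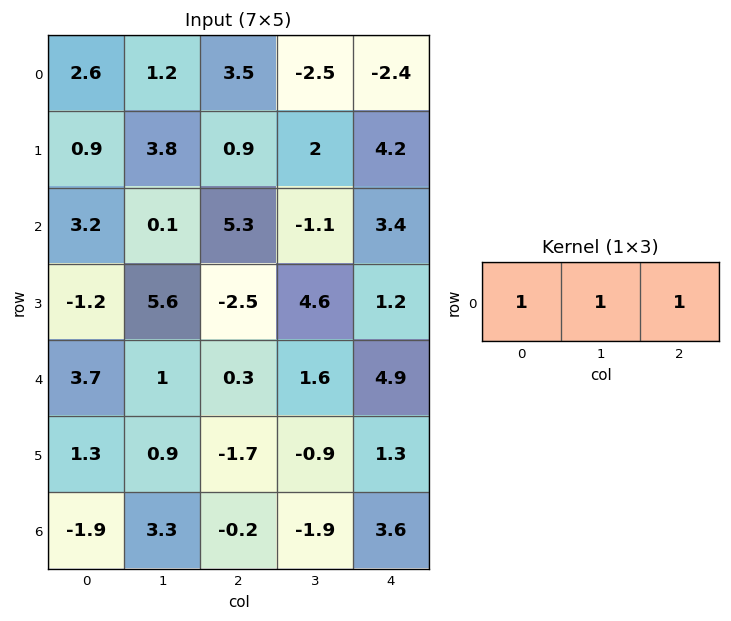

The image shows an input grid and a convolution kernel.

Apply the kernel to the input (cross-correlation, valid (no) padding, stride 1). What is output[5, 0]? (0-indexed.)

The receptive field on the input at this output position is [1.3 0.9 -1.7]. Elementwise product with the kernel and sum: 1.3·1 + 0.9·1 + -1.7·1.

0.5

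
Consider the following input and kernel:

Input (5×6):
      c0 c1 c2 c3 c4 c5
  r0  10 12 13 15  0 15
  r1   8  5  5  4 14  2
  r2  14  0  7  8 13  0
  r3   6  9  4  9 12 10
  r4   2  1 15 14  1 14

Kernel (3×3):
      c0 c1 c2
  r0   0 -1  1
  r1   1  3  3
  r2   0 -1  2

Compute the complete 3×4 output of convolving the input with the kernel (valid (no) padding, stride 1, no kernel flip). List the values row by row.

53 43 62 54
34 58 95 43
81 62 60 89

Output[0,0]: The receptive field on the input at this output position is [10 12 13 / 8 5 5 / 14 0 7]. Elementwise product with the kernel and sum: 12·-1 + 13·1 + 8·1 + 5·3 + 5·3 + 0·-1 + 7·2.
Output[0,1]: The receptive field on the input at this output position is [12 13 15 / 5 5 4 / 0 7 8]. Elementwise product with the kernel and sum: 13·-1 + 15·1 + 5·1 + 5·3 + 4·3 + 7·-1 + 8·2.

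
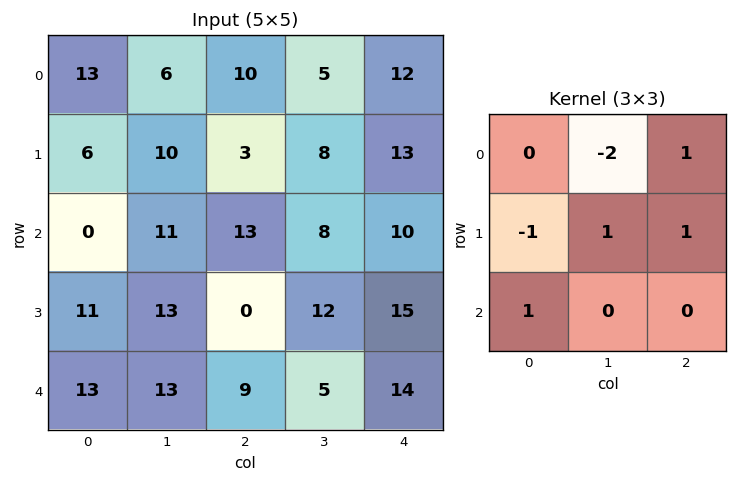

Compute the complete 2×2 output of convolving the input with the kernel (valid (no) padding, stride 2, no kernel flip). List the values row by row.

5 33
6 30

Output[0,0]: The receptive field on the input at this output position is [13 6 10 / 6 10 3 / 0 11 13]. Elementwise product with the kernel and sum: 6·-2 + 10·1 + 6·-1 + 10·1 + 3·1 + 0·1.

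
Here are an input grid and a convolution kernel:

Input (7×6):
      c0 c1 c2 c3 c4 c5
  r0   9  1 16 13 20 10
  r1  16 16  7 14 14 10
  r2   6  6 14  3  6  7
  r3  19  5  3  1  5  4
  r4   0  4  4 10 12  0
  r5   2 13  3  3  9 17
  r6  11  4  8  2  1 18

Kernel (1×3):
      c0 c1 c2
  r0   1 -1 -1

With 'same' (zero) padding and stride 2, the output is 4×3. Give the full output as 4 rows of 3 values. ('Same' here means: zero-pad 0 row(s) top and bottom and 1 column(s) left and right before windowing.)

Output[0,0]: The receptive field on the zero-padded input at this output position is [0 9 1]. Elementwise product with the kernel and sum: 0·1 + 9·-1 + 1·-1.

-10 -28 -17
-12 -11 -10
-4 -10 -2
-15 -6 -17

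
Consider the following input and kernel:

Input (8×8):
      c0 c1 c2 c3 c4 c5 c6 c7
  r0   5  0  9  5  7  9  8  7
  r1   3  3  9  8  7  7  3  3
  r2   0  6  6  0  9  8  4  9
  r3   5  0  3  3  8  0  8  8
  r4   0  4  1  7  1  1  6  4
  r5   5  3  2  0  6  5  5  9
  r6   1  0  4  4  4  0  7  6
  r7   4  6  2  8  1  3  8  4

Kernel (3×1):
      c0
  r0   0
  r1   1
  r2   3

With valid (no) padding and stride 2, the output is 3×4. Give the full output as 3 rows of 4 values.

3 27 34 15
5 6 11 26
8 14 18 26

Output[0,0]: The receptive field on the input at this output position is [5 / 3 / 0]. Elementwise product with the kernel and sum: 3·1 + 0·3.
Output[0,1]: The receptive field on the input at this output position is [9 / 9 / 6]. Elementwise product with the kernel and sum: 9·1 + 6·3.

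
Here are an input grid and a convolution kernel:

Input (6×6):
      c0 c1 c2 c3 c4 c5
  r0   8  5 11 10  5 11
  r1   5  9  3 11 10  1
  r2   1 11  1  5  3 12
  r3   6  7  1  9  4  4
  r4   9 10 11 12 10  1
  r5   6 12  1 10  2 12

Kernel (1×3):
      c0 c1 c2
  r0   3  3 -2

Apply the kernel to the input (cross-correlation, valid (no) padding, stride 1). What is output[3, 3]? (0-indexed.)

31

The receptive field on the input at this output position is [9 4 4]. Elementwise product with the kernel and sum: 9·3 + 4·3 + 4·-2.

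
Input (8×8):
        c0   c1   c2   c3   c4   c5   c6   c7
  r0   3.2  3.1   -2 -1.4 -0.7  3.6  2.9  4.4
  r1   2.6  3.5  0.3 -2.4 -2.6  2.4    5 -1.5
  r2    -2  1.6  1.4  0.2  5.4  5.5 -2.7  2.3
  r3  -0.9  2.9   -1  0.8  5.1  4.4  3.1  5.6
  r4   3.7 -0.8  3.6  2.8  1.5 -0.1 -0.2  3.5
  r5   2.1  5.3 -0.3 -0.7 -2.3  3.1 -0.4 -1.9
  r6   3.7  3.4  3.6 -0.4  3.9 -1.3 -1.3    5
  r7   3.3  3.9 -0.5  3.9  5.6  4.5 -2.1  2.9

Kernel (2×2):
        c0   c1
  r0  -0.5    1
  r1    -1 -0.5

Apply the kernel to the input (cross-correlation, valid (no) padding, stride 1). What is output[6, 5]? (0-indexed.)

The receptive field on the input at this output position is [-1.3 -1.3 / 4.5 -2.1]. Elementwise product with the kernel and sum: -1.3·-0.5 + -1.3·1 + 4.5·-1 + -2.1·-0.5.

-4.1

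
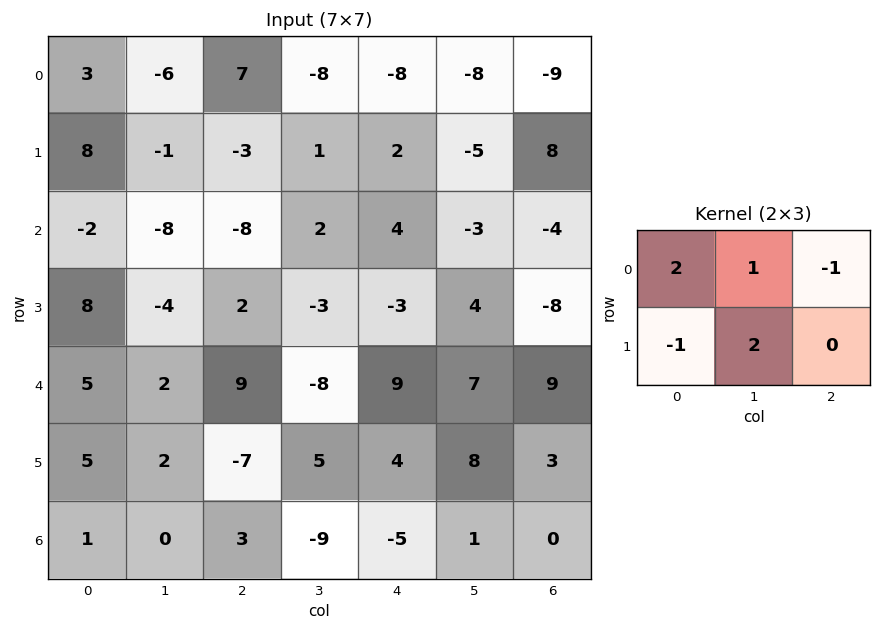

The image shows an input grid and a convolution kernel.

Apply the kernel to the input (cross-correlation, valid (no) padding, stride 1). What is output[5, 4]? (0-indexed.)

The receptive field on the input at this output position is [4 8 3 / -5 1 0]. Elementwise product with the kernel and sum: 4·2 + 8·1 + 3·-1 + -5·-1 + 1·2.

20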